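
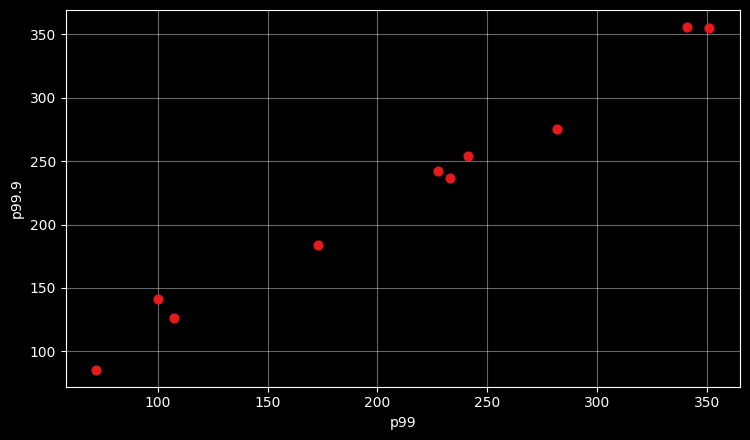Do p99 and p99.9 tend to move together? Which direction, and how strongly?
positive, strong

Points are positively correlated; strong (|r| ≈ 1.0).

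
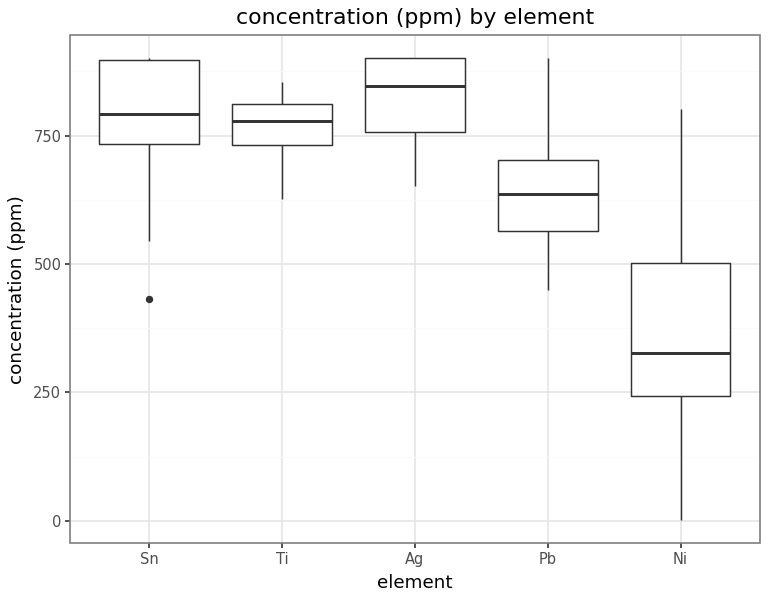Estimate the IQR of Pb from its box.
≈ 150

Q3 ≈ 700, Q1 ≈ 550; IQR ≈ 150.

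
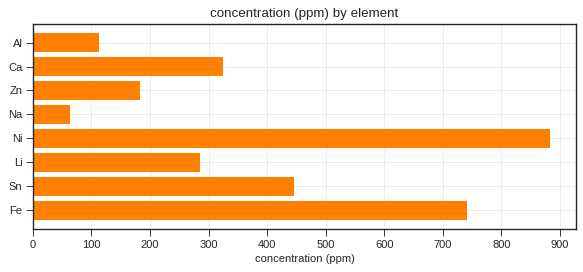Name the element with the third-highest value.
Top 4: Ni ≈ 900, Fe ≈ 700, Sn ≈ 400, Ca ≈ 300.

Sn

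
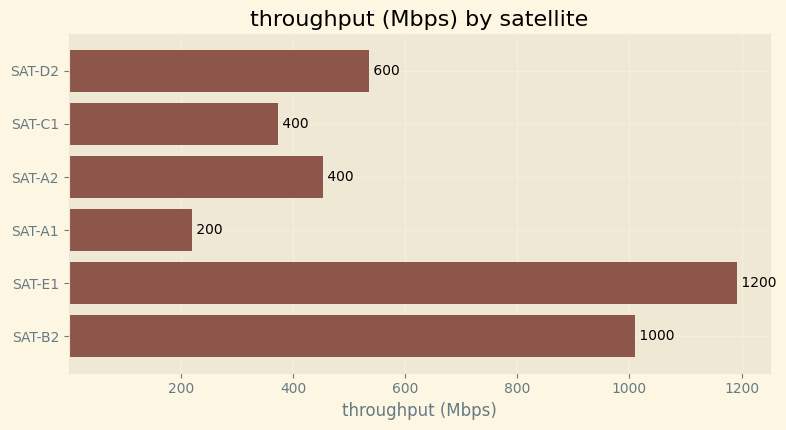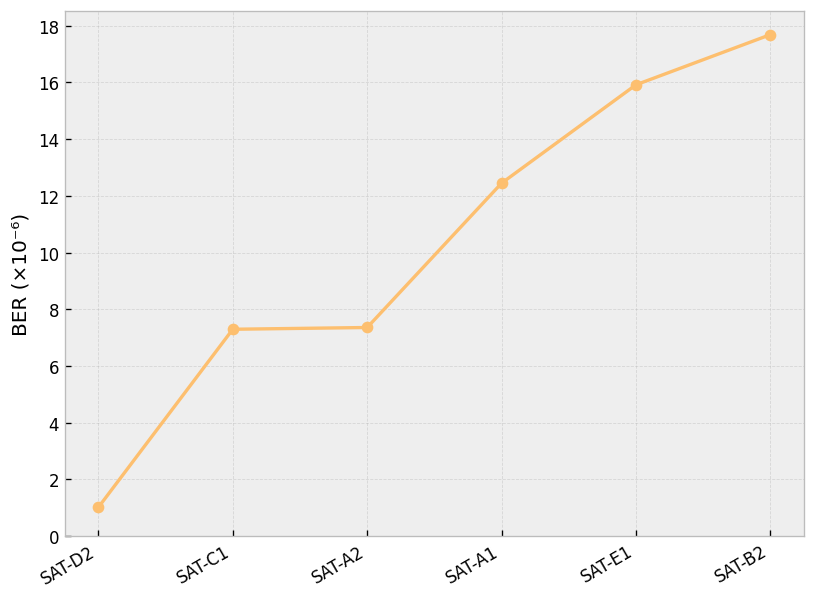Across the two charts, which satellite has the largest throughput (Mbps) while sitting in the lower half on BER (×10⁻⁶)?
SAT-D2

Chart 2 median BER (×10⁻⁶) ≈ 10; below-median satellites: SAT-D2, SAT-C1, SAT-A2. Among those, SAT-D2 has the highest throughput (Mbps) (≈ 600).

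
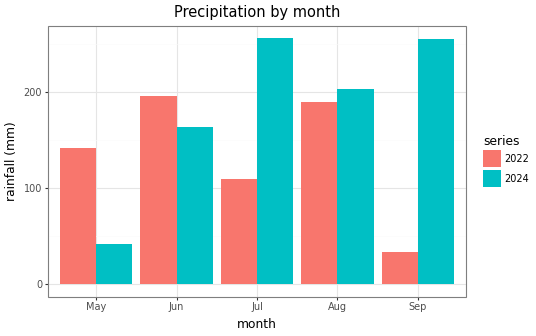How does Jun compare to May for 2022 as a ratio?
≈ 1.33×

Jun ≈ 200, May ≈ 150; 200/150 ≈ 1.33.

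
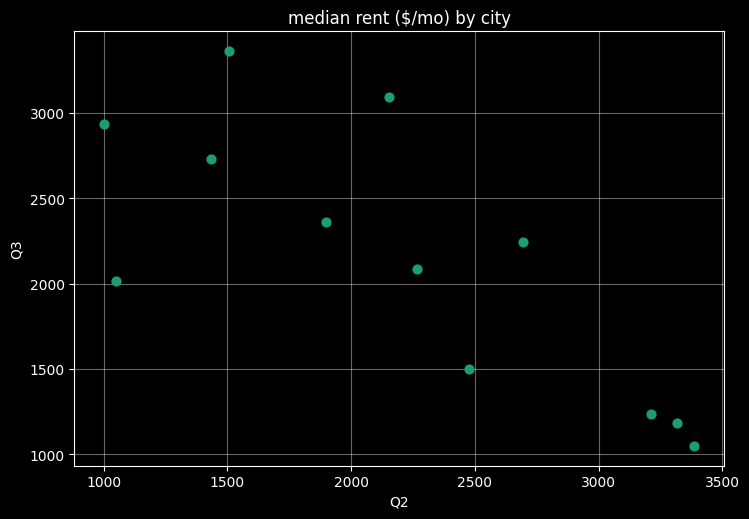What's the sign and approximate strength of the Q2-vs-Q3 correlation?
Points are negatively correlated; strong (|r| ≈ 0.8).

negative, strong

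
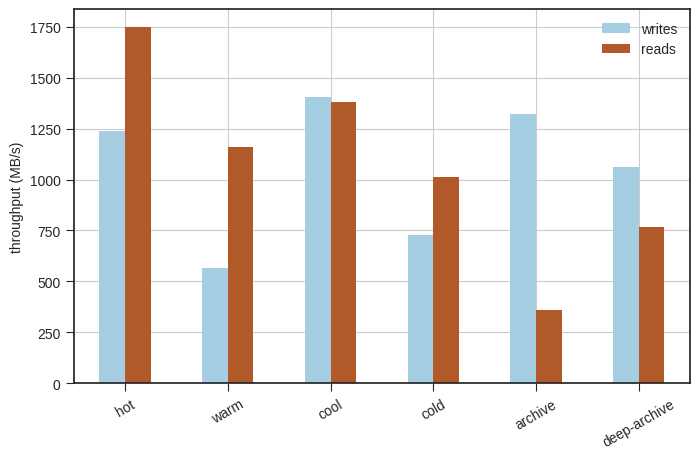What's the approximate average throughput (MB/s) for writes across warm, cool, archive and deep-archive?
≈ 1100

(600 + 1400 + 1400 + 1000) / 4 ≈ 1100.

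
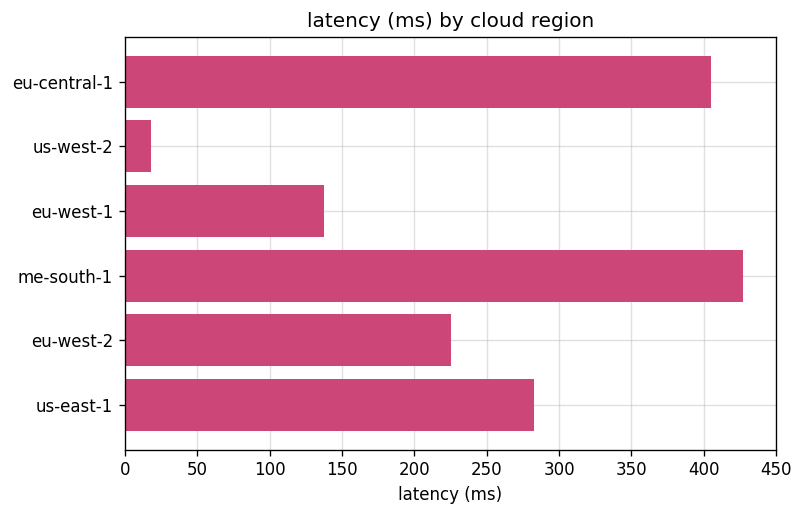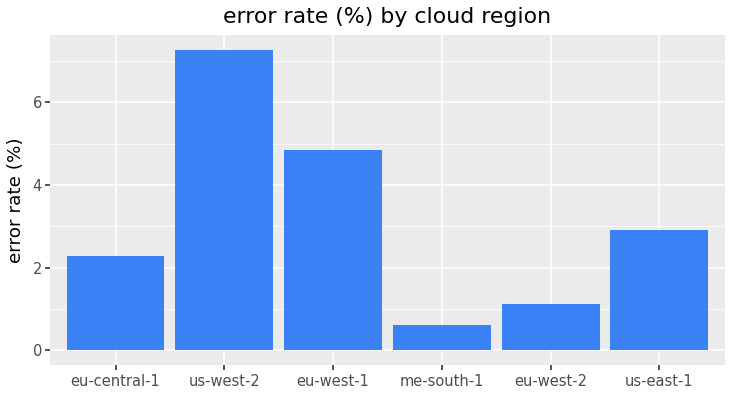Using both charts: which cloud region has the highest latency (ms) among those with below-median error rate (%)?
me-south-1

Chart 2 median error rate (%) ≈ 3; below-median cloud regions: eu-central-1, me-south-1, eu-west-2. Among those, me-south-1 has the highest latency (ms) (≈ 450).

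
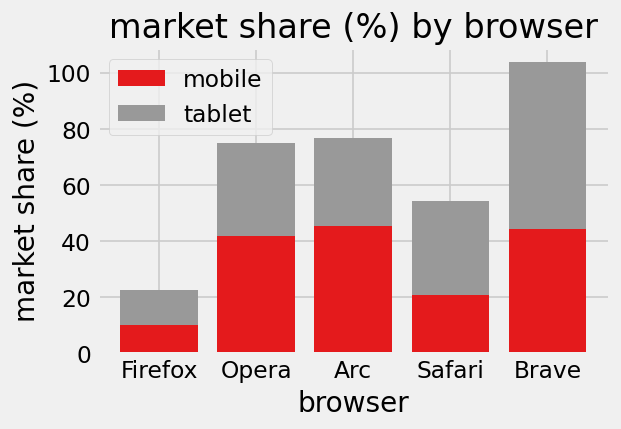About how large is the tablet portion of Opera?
≈ 30

tablet top ≈ 70, bottom ≈ 40; segment ≈ 30.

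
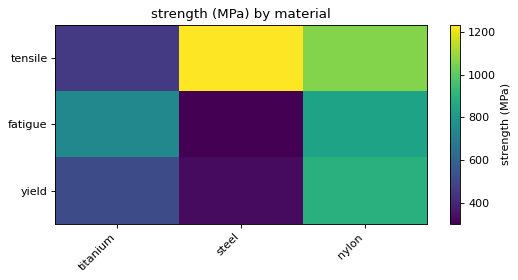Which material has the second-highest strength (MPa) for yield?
Top 3 for yield: nylon ≈ 900, titanium ≈ 500, steel ≈ 300.

titanium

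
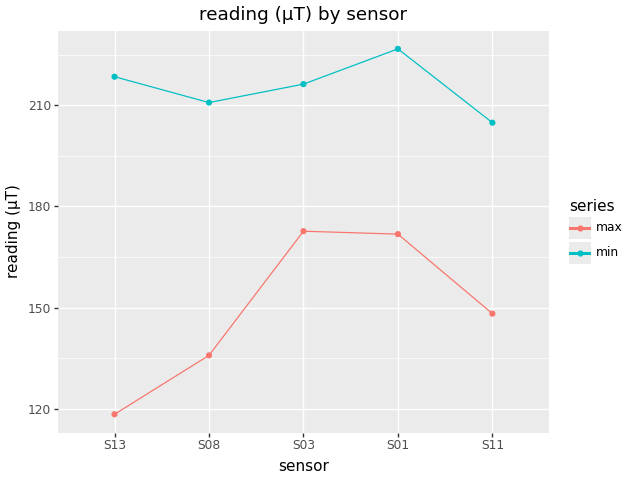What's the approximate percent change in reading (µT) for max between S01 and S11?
S01 ≈ 170, S11 ≈ 150; (150 − 170) / 170 ≈ -11.8%.

≈ -11.8%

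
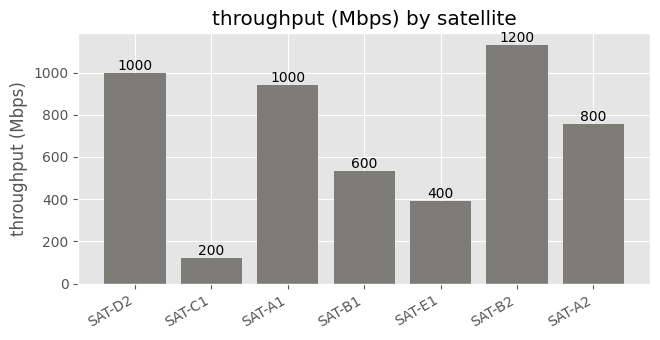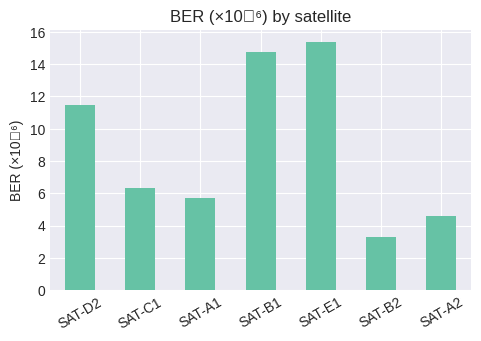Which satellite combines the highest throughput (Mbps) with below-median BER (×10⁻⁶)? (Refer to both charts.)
SAT-B2

Chart 2 median BER (×10⁻⁶) ≈ 6; below-median satellites: SAT-A1, SAT-B2, SAT-A2. Among those, SAT-B2 has the highest throughput (Mbps) (≈ 1200).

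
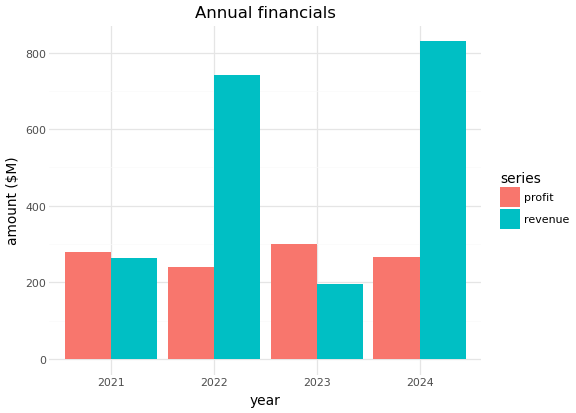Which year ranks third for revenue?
2021

Top 4 for revenue: 2024 ≈ 800, 2022 ≈ 700, 2021 ≈ 300, 2023 ≈ 200.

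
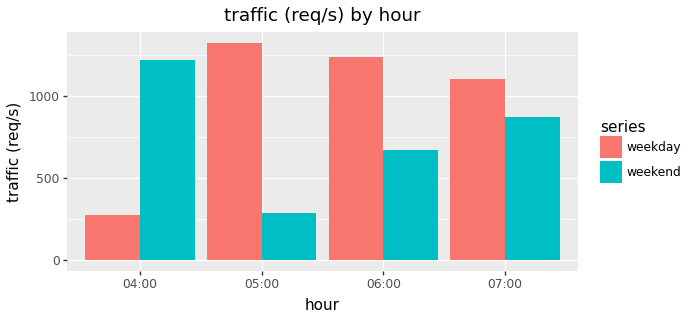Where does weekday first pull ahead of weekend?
05:00

04:00: weekday ≈ 200 vs weekend ≈ 1200 (not yet); 05:00: weekday ≈ 1400 vs weekend ≈ 200 (first crossover).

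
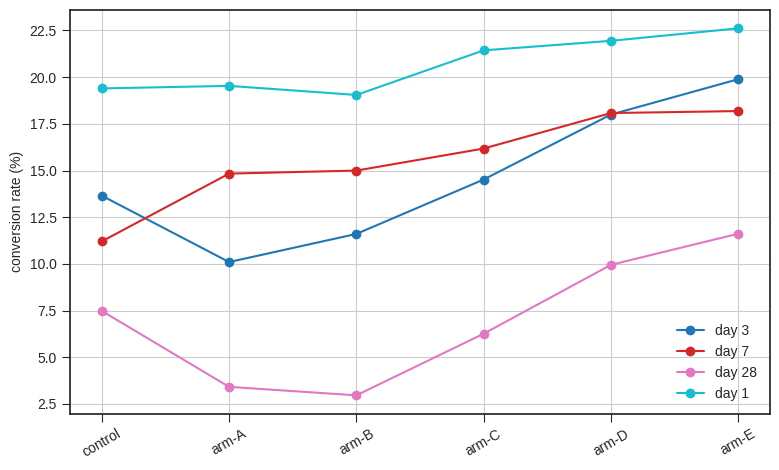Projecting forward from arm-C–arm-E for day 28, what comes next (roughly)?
Last three: 6, 10, 12 → slope ≈ 3/step → next ≈ 15.

≈ 15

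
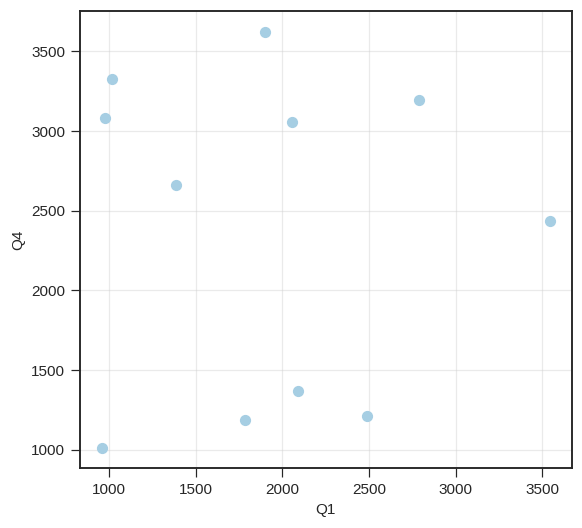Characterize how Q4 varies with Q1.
Points are roughly uncorrelated; weak (|r| ≈ 0.0).

no clear correlation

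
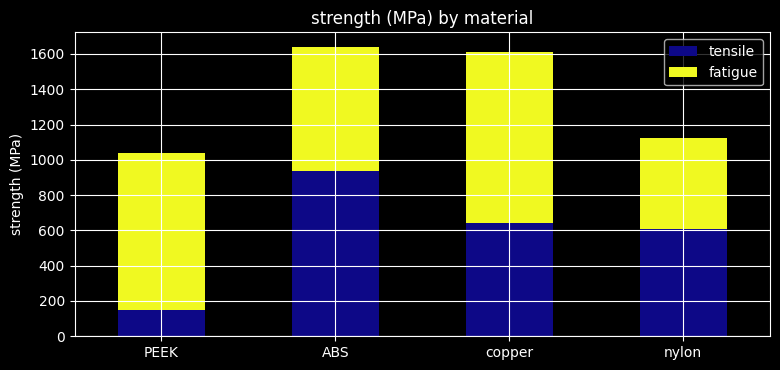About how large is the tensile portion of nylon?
tensile top ≈ 600, bottom ≈ 0; segment ≈ 600.

≈ 600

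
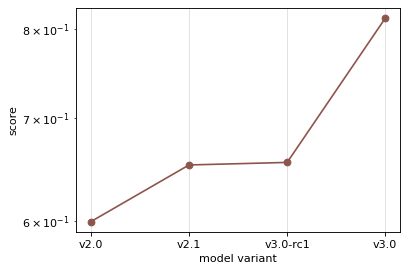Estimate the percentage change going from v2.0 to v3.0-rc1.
≈ +10%

v2.0 ≈ 0.60, v3.0-rc1 ≈ 0.66; (0.66 − 0.60) / 0.60 ≈ +10%.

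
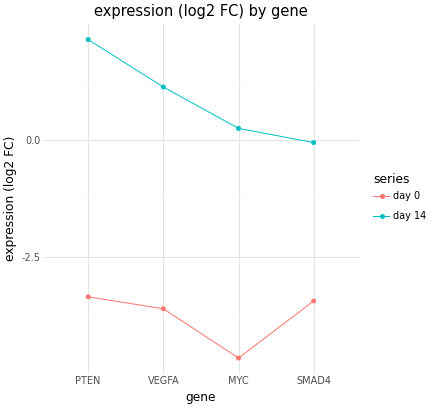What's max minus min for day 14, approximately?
Max PTEN ≈ 2, min SMAD4 ≈ 0; range ≈ 2.

≈ 2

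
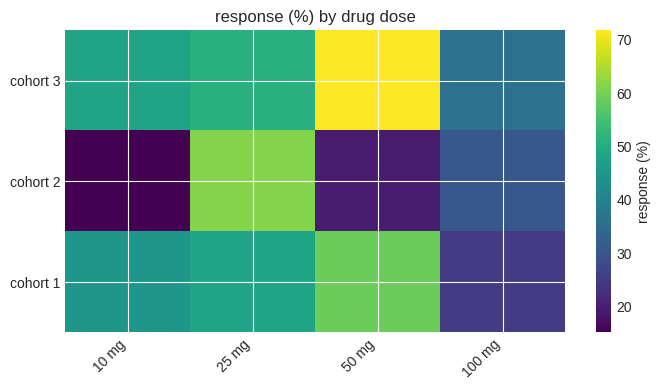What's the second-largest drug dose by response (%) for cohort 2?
Top 3 for cohort 2: 25 mg ≈ 60, 100 mg ≈ 30, 50 mg ≈ 20.

100 mg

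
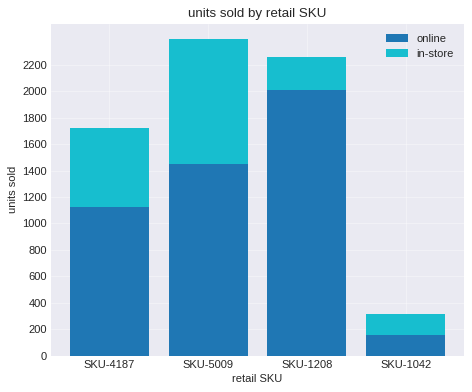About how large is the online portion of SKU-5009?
≈ 1400

online top ≈ 1400, bottom ≈ 0; segment ≈ 1400.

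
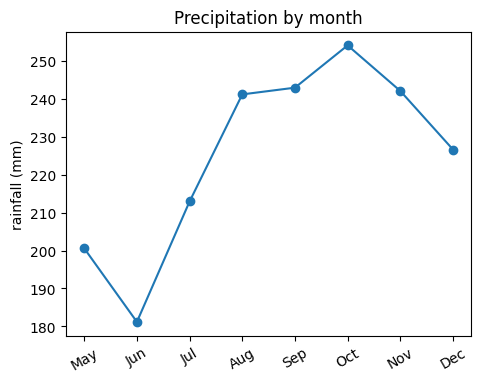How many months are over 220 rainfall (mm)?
Above 220: Aug, Sep, Oct, Nov, Dec.

5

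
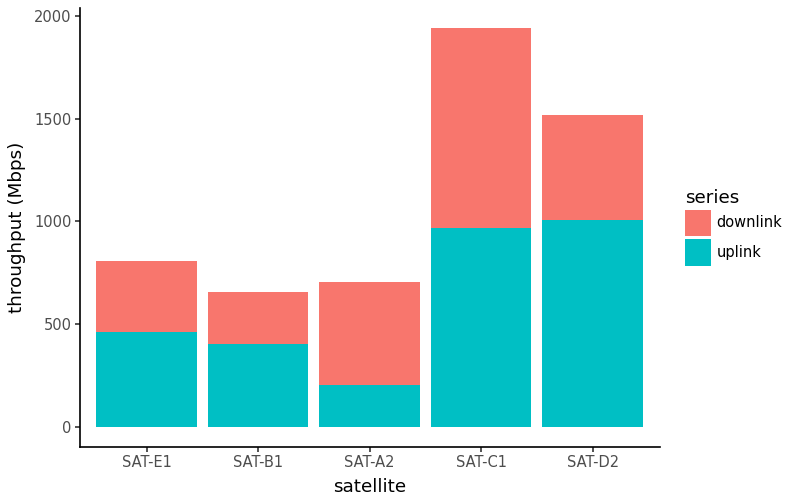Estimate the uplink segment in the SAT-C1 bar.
uplink top ≈ 1000, bottom ≈ 0; segment ≈ 1000.

≈ 1000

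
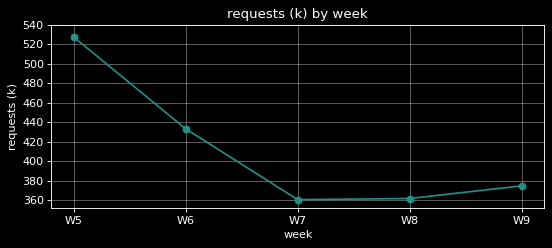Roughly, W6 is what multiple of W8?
W6 ≈ 440, W8 ≈ 360; 440/360 ≈ 1.22.

≈ 1.22×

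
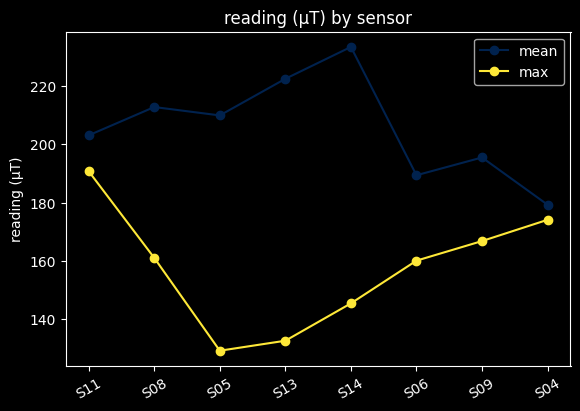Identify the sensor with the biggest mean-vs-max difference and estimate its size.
S13, ≈ 90 µT

S13: mean ≈ 220, max ≈ 130 → gap ≈ 90. Next-largest (S14) is only ≈ 80.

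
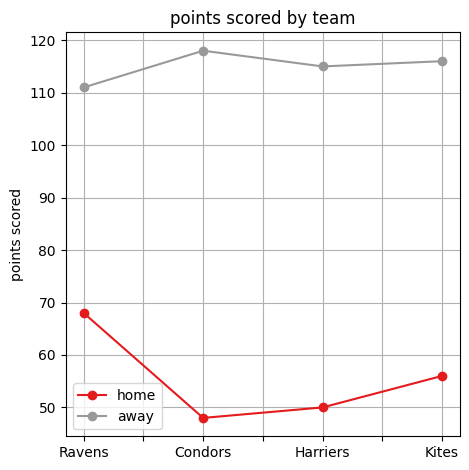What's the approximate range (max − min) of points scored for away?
≈ 10

Max Condors ≈ 120, min Ravens ≈ 110; range ≈ 10.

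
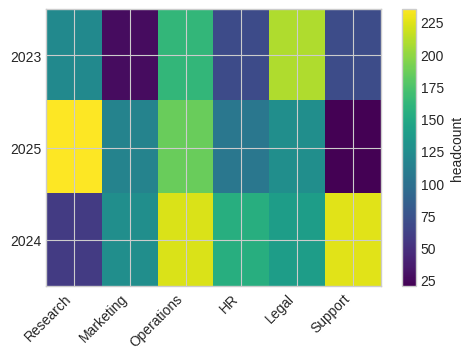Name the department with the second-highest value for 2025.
Top 3 for 2025: Research ≈ 240, Operations ≈ 180, Legal ≈ 120.

Operations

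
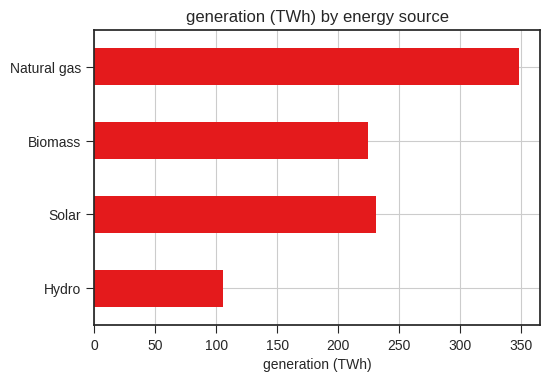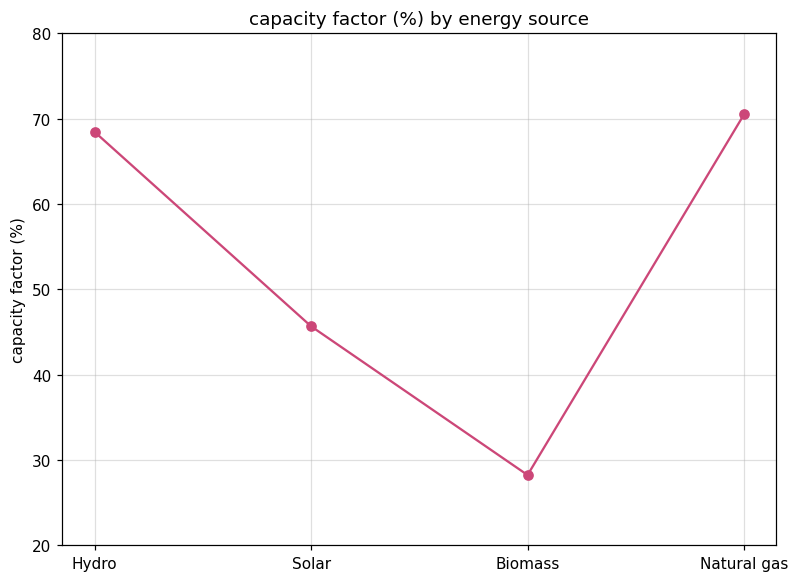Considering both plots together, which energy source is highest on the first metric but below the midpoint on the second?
Solar

Chart 2 median capacity factor (%) ≈ 60; below-median energy sources: Solar, Biomass. Among those, Solar has the highest generation (TWh) (≈ 250).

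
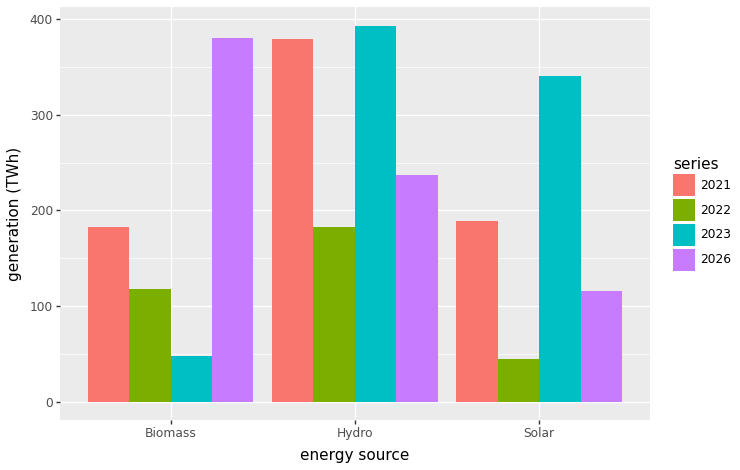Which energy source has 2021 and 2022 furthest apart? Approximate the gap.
Hydro, ≈ 200 TWh

Hydro: 2021 ≈ 400, 2022 ≈ 200 → gap ≈ 200. Next-largest (Solar) is only ≈ 150.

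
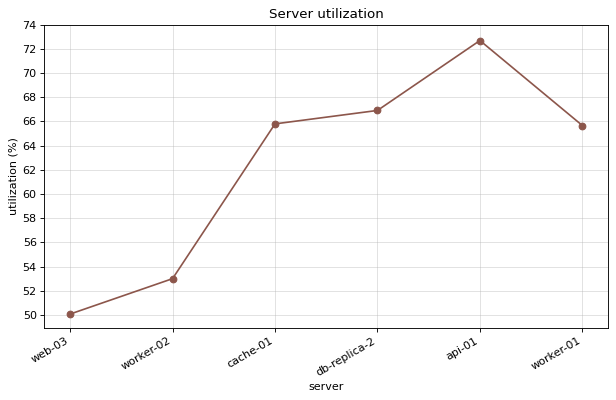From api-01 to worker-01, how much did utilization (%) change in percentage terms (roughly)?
≈ -8.3%

api-01 ≈ 72, worker-01 ≈ 66; (66 − 72) / 72 ≈ -8.3%.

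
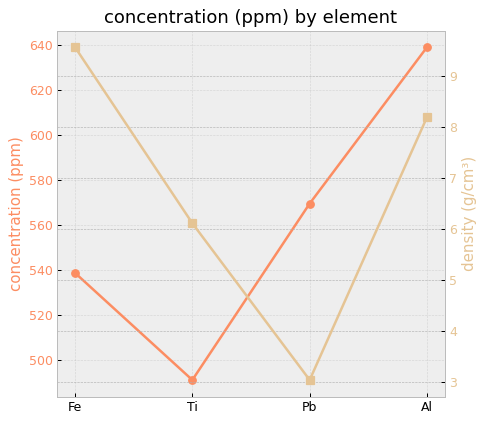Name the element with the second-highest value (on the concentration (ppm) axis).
Top 3 (on the concentration (ppm) axis): Al ≈ 640, Pb ≈ 560, Fe ≈ 540.

Pb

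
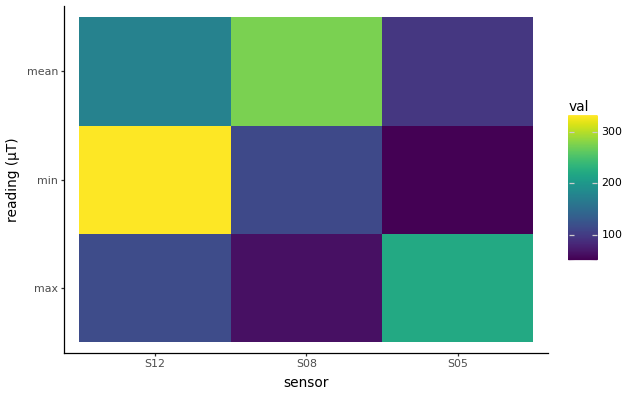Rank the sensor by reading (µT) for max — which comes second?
Top 3 for max: S05 ≈ 225, S12 ≈ 125, S08 ≈ 75.

S12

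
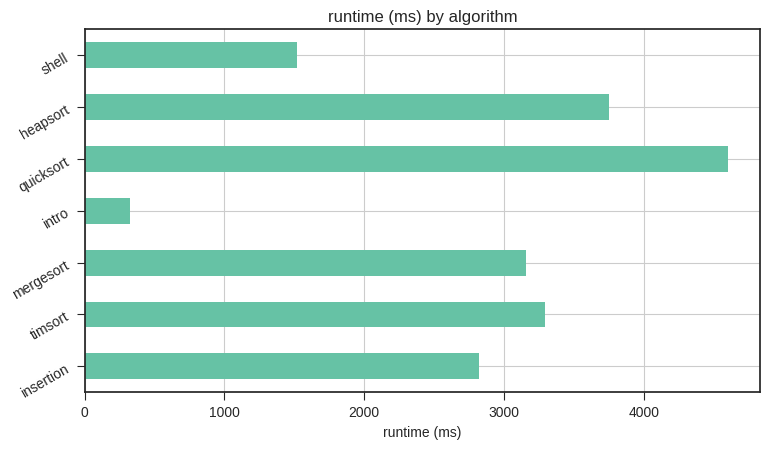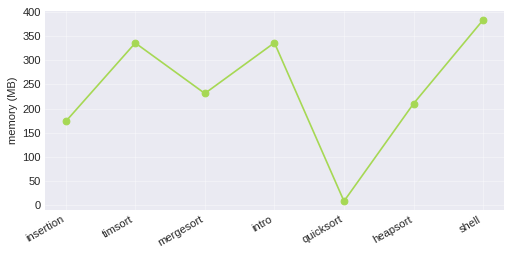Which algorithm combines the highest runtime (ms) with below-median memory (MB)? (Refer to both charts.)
quicksort

Chart 2 median memory (MB) ≈ 250; below-median algorithms: insertion, quicksort, heapsort. Among those, quicksort has the highest runtime (ms) (≈ 4500).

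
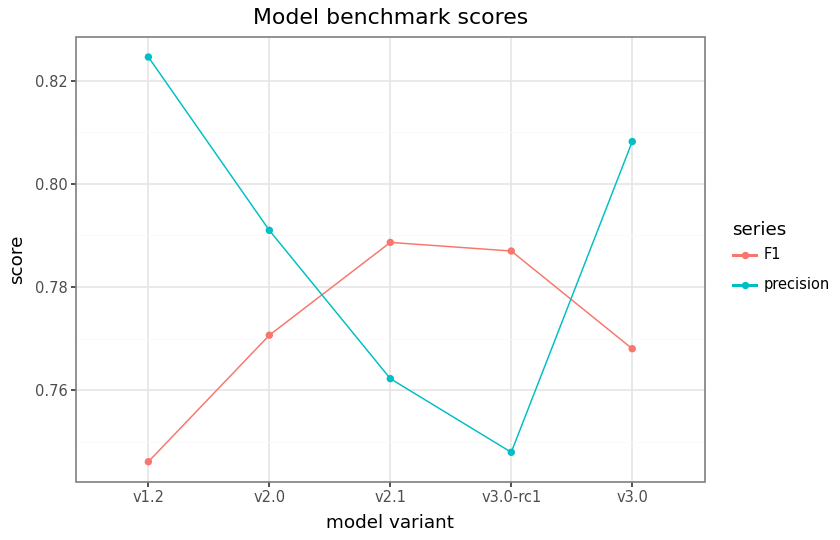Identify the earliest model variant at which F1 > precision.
v2.0: F1 ≈ 0.77 vs precision ≈ 0.79 (not yet); v2.1: F1 ≈ 0.79 vs precision ≈ 0.76 (first crossover).

v2.1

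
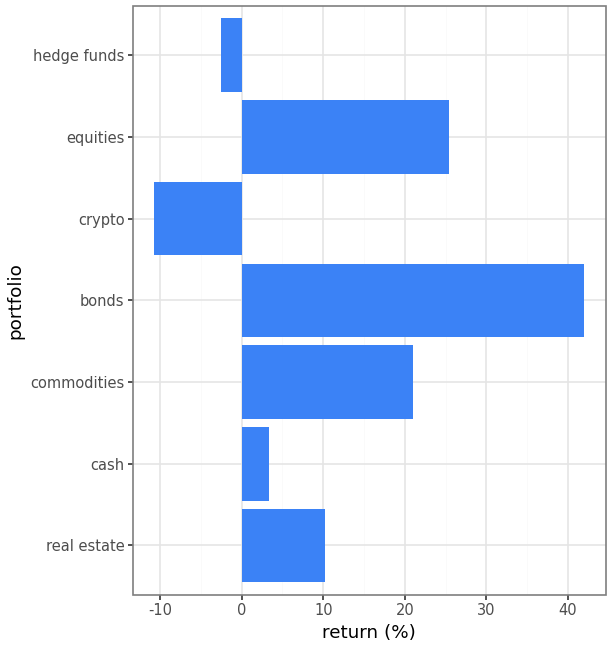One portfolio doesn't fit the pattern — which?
bonds ≈ 40; the rest sit between ≈ -10 and ≈ 25.

bonds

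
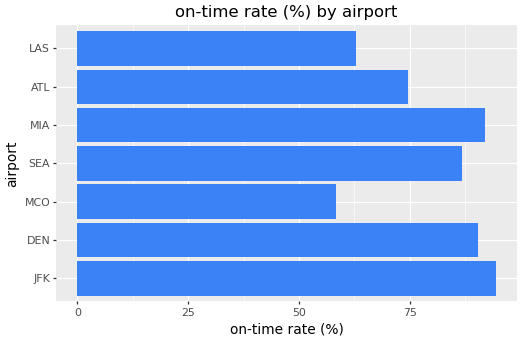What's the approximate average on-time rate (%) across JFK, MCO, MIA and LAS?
≈ 75

(90 + 60 + 90 + 60) / 4 ≈ 75.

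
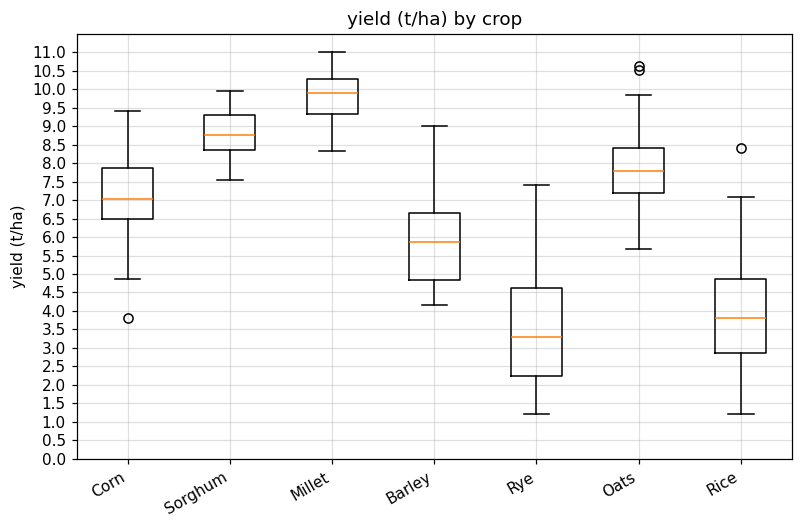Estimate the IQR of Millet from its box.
≈ 1.0

Q3 ≈ 10.5, Q1 ≈ 9.5; IQR ≈ 1.0.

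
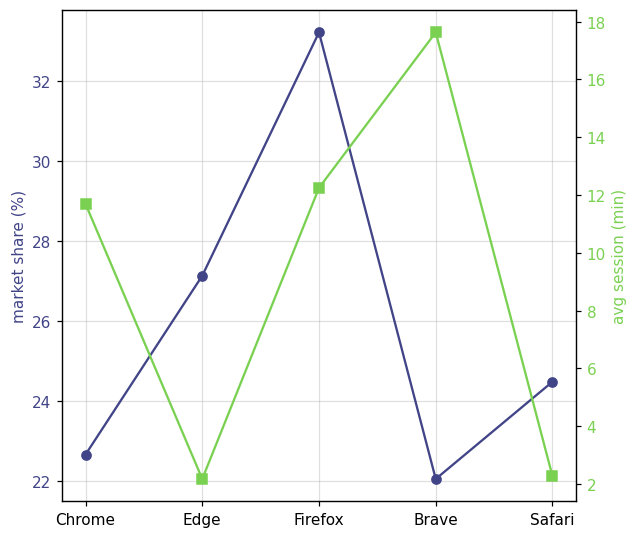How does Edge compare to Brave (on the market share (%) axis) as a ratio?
≈ 1.23×

Edge ≈ 27, Brave ≈ 22; 27/22 ≈ 1.23.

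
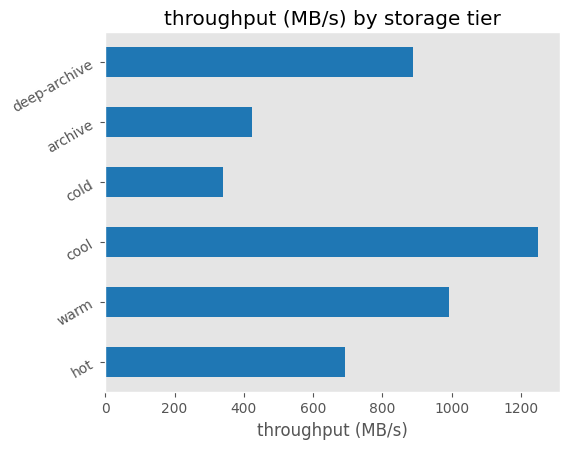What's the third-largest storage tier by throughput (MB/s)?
Top 4: cool ≈ 1200, warm ≈ 1000, deep-archive ≈ 800, hot ≈ 600.

deep-archive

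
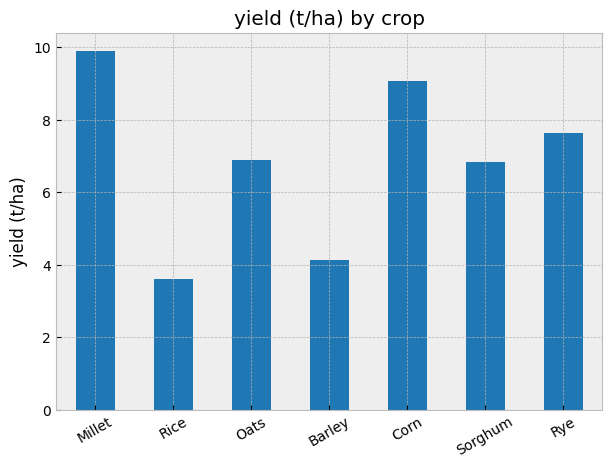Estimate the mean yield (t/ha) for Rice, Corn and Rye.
(4 + 9 + 8) / 3 ≈ 7.

≈ 7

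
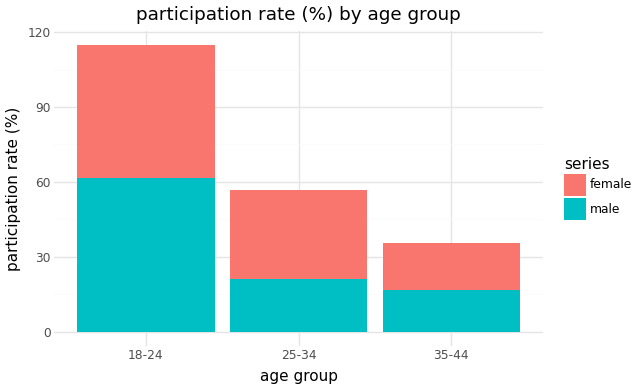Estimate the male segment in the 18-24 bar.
≈ 60

male top ≈ 60, bottom ≈ 0; segment ≈ 60.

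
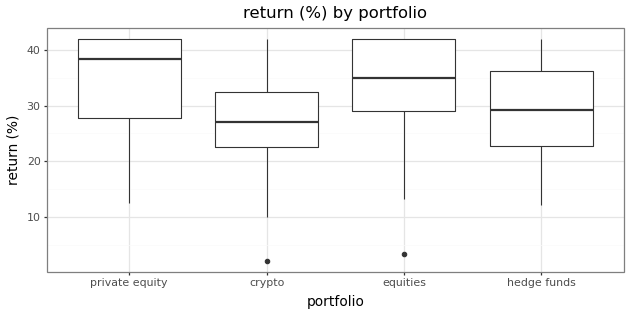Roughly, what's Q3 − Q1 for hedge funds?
Q3 ≈ 36, Q1 ≈ 22; IQR ≈ 14.

≈ 14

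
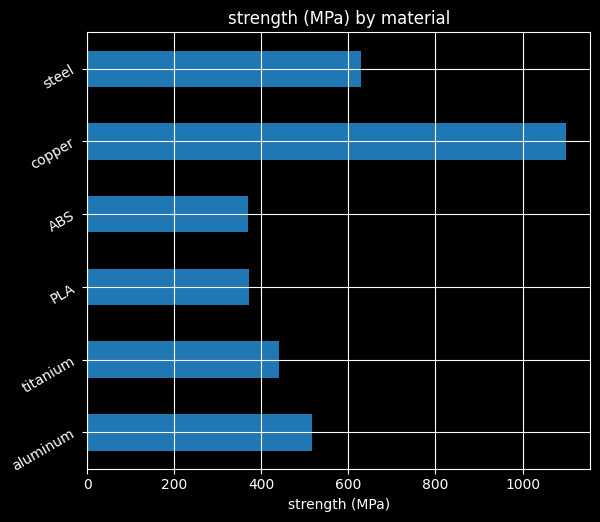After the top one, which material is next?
Top 3: copper ≈ 1100, steel ≈ 600, aluminum ≈ 500.

steel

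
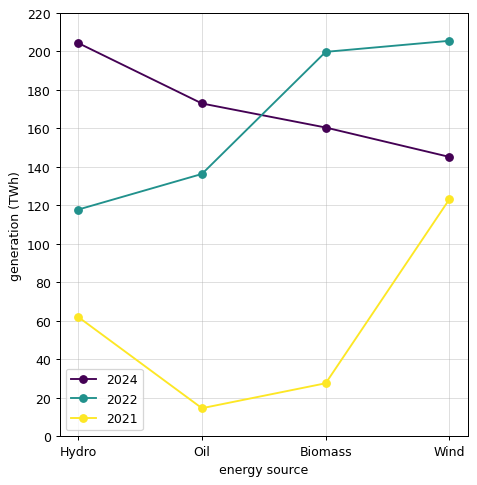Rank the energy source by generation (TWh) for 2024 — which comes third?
Top 4 for 2024: Hydro ≈ 200, Oil ≈ 180, Biomass ≈ 160, Wind ≈ 140.

Biomass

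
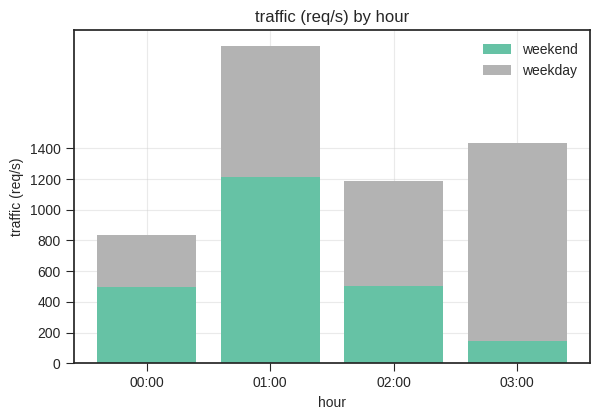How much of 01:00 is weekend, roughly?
≈ 1200

weekend top ≈ 1200, bottom ≈ 0; segment ≈ 1200.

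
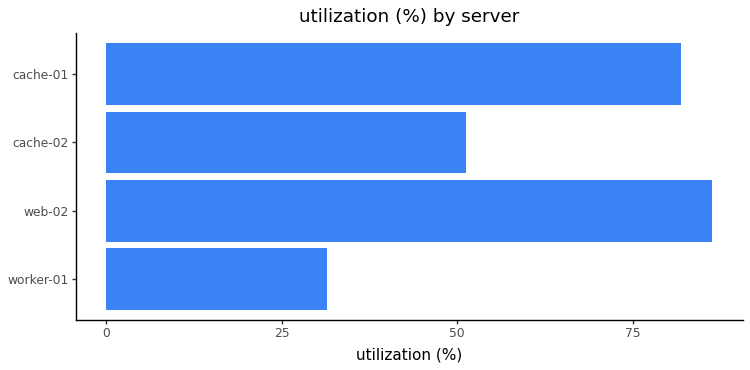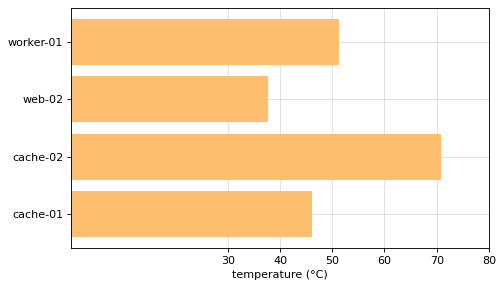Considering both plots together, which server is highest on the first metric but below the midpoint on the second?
Chart 2 median temperature (°C) ≈ 50; below-median servers: web-02, cache-01. Among those, web-02 has the highest utilization (%) (≈ 90).

web-02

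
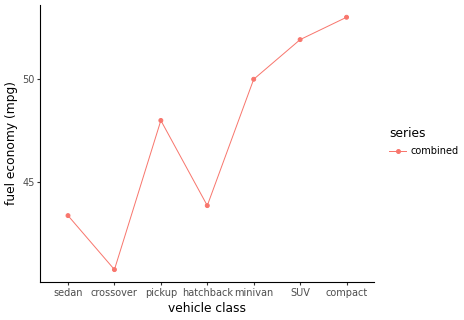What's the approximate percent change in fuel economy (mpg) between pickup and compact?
pickup ≈ 48, compact ≈ 54; (54 − 48) / 48 ≈ +12.5%.

≈ +12.5%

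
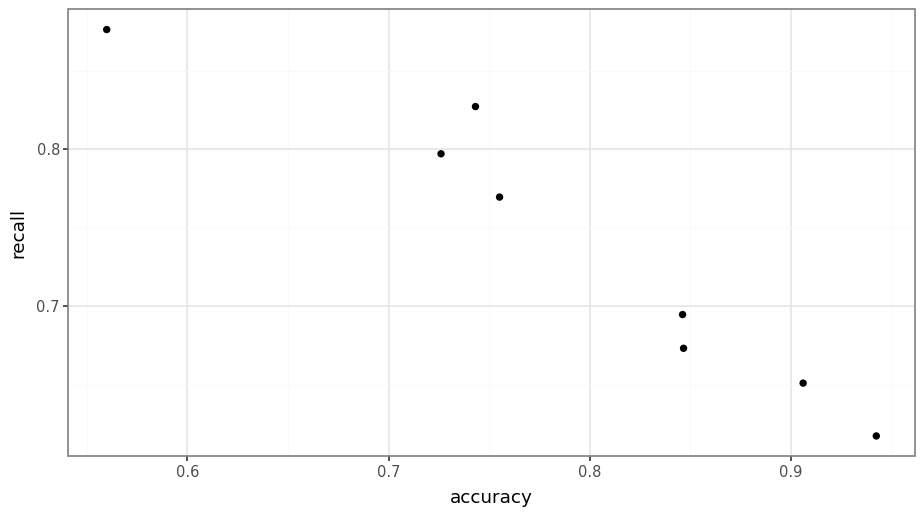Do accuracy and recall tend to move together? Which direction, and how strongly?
negative, strong

Points are negatively correlated; strong (|r| ≈ 1.0).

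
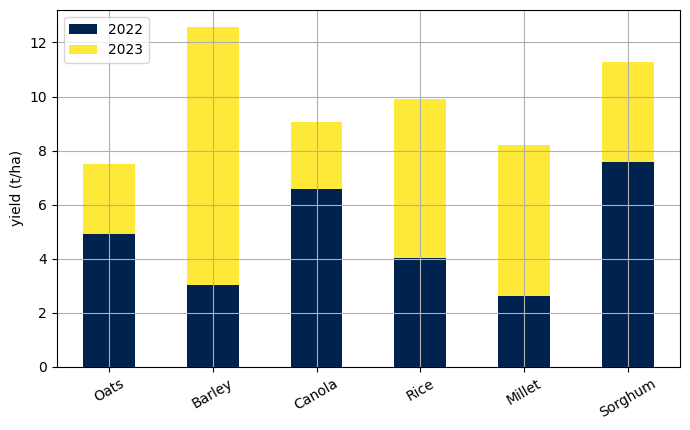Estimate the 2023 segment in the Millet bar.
≈ 6

2023 top ≈ 8, bottom ≈ 2; segment ≈ 6.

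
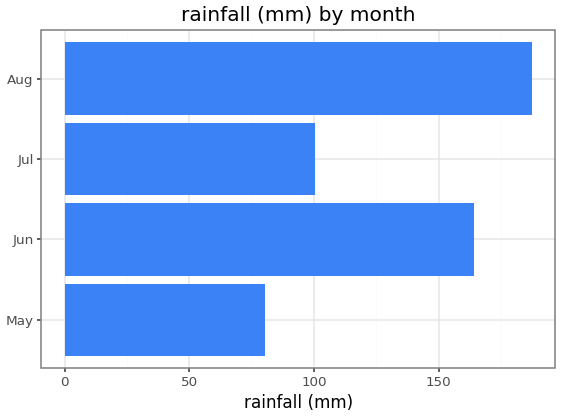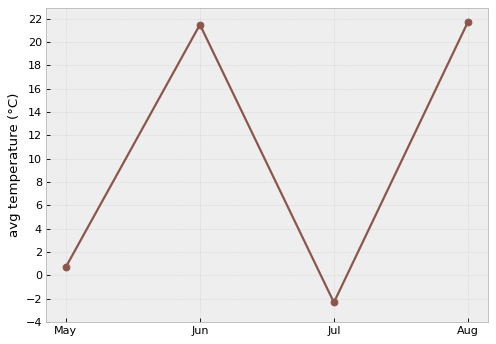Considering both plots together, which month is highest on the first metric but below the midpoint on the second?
Chart 2 median avg temperature (°C) ≈ 12; below-median months: May, Jul. Among those, Jul has the highest rainfall (mm) (≈ 100).

Jul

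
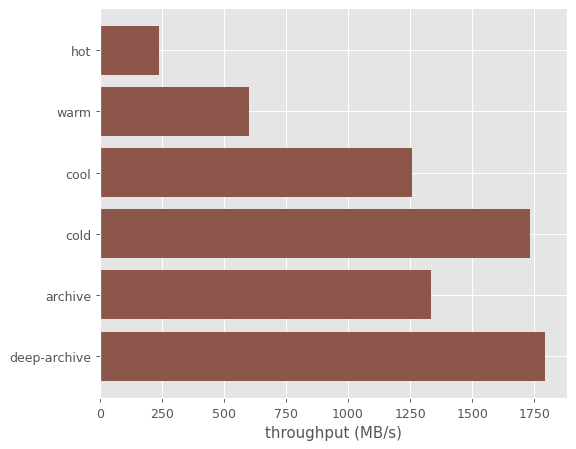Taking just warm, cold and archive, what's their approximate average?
(600 + 1800 + 1400) / 3 ≈ 1267.

≈ 1267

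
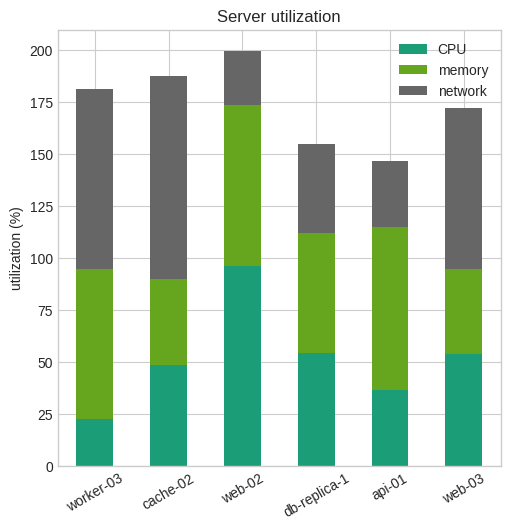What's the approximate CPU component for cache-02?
CPU top ≈ 40, bottom ≈ 0; segment ≈ 40.

≈ 40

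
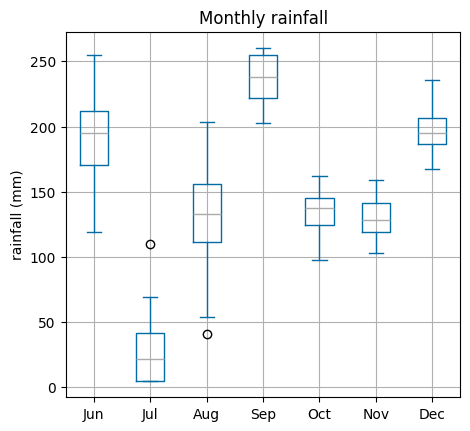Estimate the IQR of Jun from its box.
≈ 40

Q3 ≈ 220, Q1 ≈ 180; IQR ≈ 40.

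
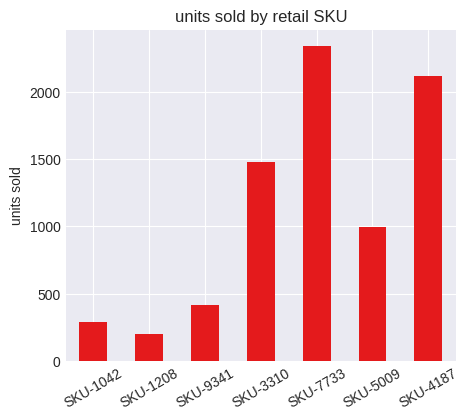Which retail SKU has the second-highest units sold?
SKU-4187

Top 3: SKU-7733 ≈ 2400, SKU-4187 ≈ 2200, SKU-3310 ≈ 1400.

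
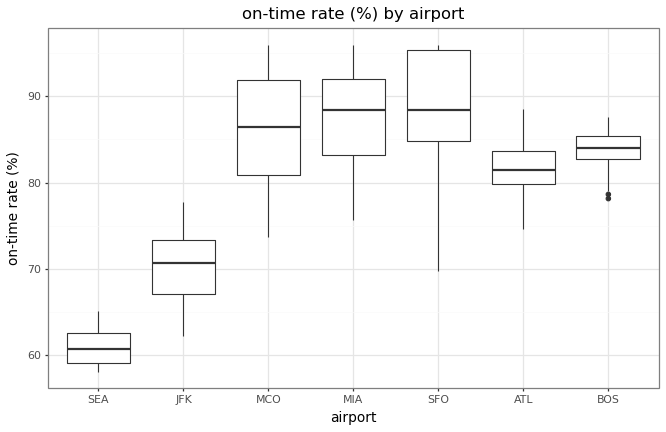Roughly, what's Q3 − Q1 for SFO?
≈ 10

Q3 ≈ 95, Q1 ≈ 85; IQR ≈ 10.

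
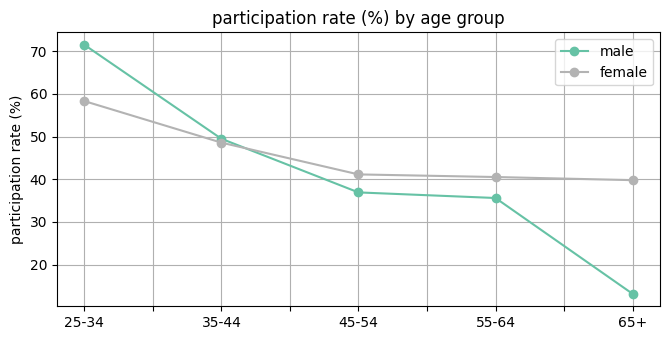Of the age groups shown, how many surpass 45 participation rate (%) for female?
Above 45: 25-34, 35-44.

2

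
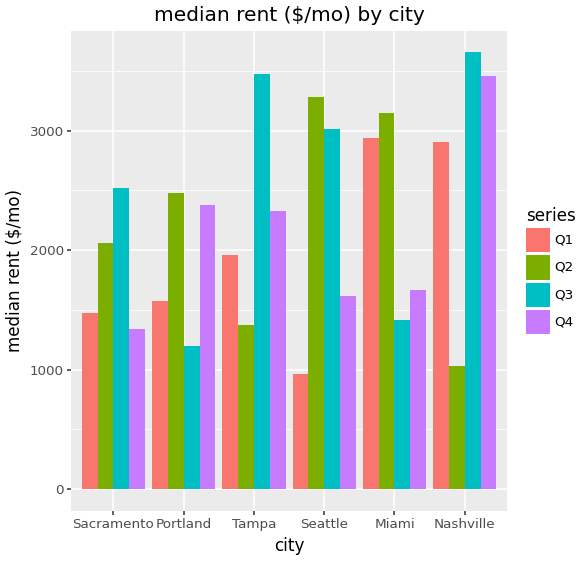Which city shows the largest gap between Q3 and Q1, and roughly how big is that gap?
Seattle, ≈ 2000 $/mo

Seattle: Q3 ≈ 3000, Q1 ≈ 1000 → gap ≈ 2000. Next-largest (Miami) is only ≈ 1500.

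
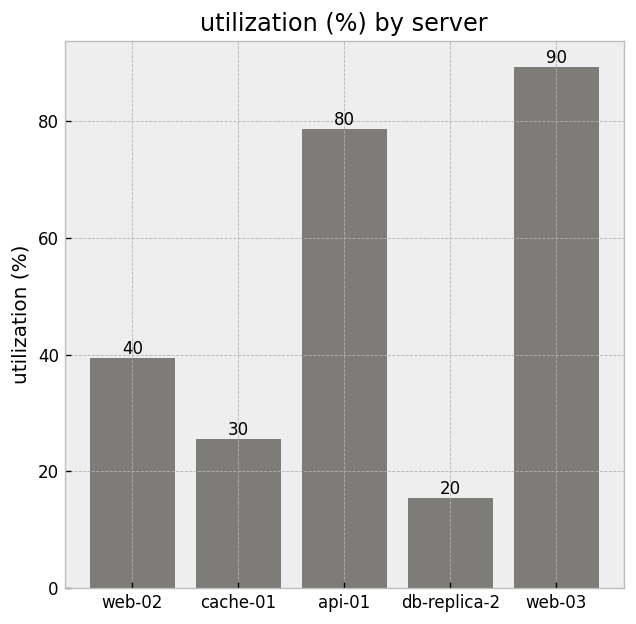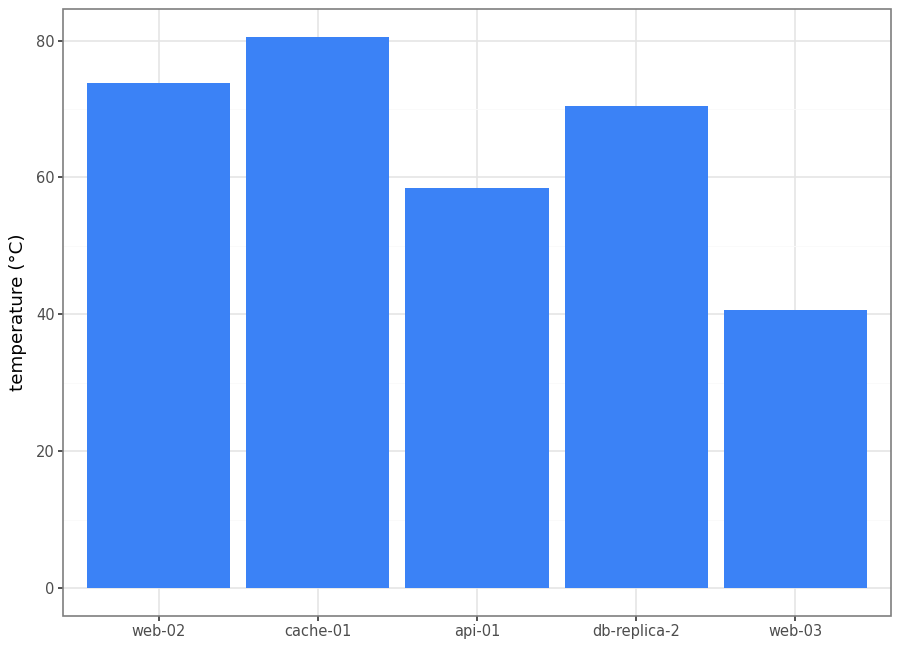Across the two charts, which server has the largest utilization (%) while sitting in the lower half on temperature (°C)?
Chart 2 median temperature (°C) ≈ 70; below-median servers: api-01, web-03. Among those, web-03 has the highest utilization (%) (≈ 90).

web-03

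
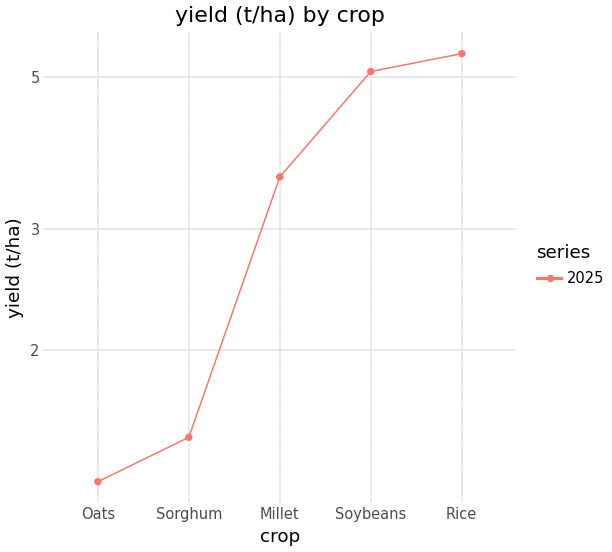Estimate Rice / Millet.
Rice ≈ 5.5, Millet ≈ 3.5; 5.5/3.5 ≈ 1.57.

≈ 1.57×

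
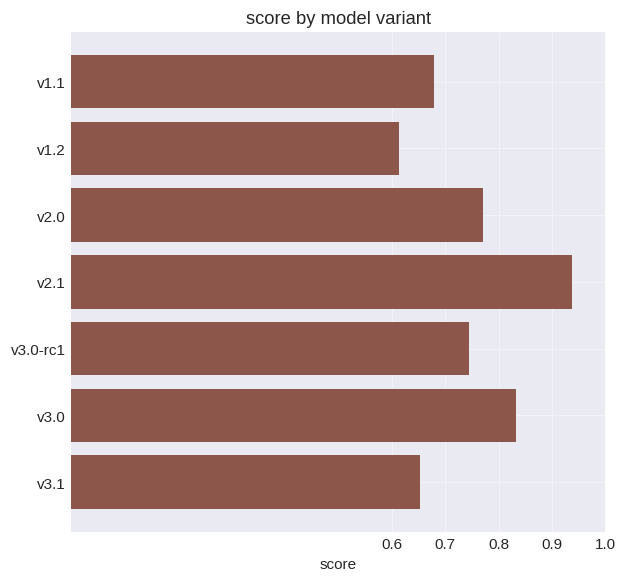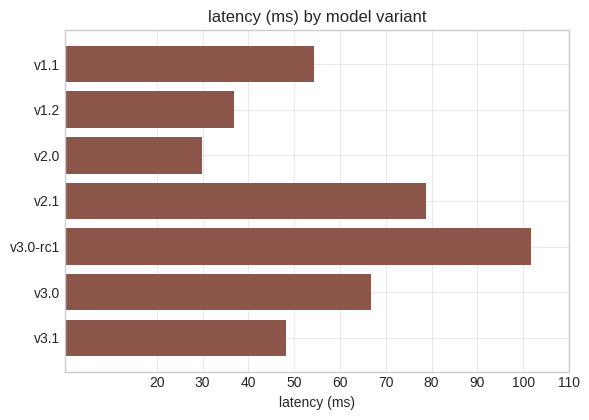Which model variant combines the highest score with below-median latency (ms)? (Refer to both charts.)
Chart 2 median latency (ms) ≈ 50; below-median model variants: v1.2, v2.0, v3.1. Among those, v2.0 has the highest score (≈ 0.8).

v2.0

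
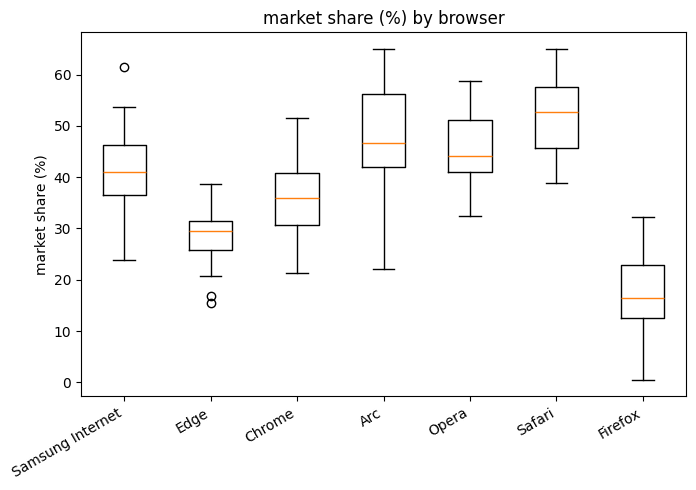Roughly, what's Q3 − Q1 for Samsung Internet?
Q3 ≈ 45, Q1 ≈ 35; IQR ≈ 10.

≈ 10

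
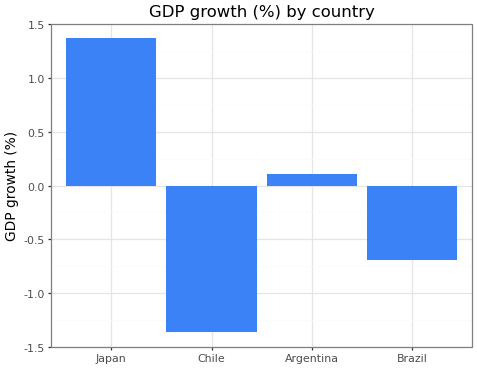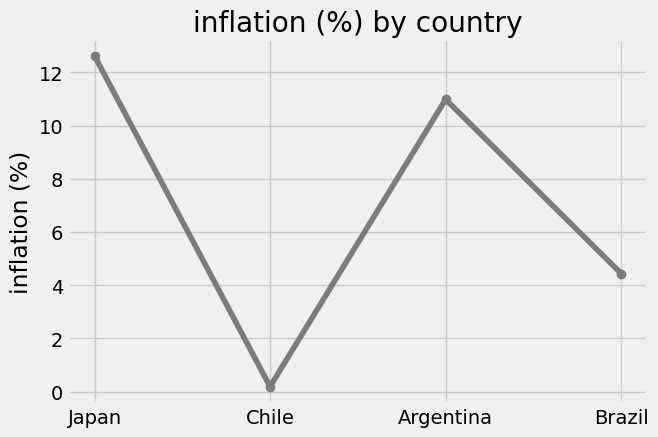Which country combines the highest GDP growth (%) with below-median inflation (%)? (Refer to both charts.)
Chart 2 median inflation (%) ≈ 8; below-median countries: Chile, Brazil. Among those, Brazil has the highest GDP growth (%) (≈ -0.6).

Brazil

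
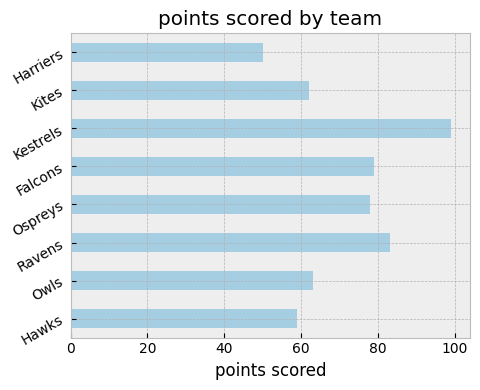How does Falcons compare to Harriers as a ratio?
Falcons ≈ 80, Harriers ≈ 50; 80/50 ≈ 1.6.

≈ 1.6×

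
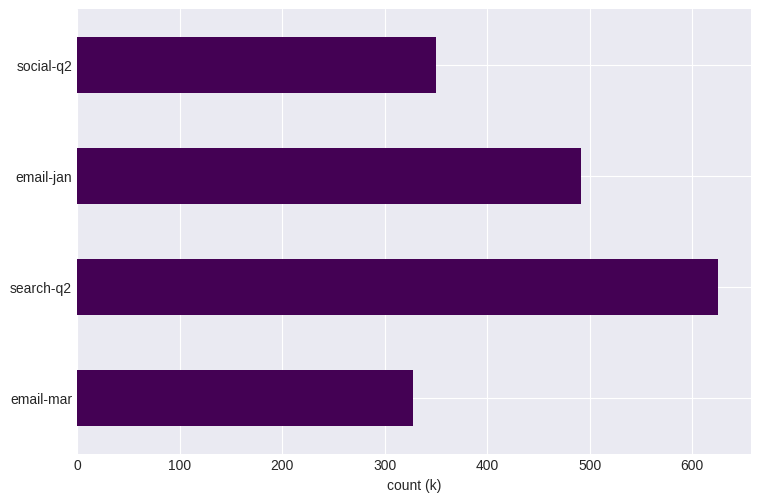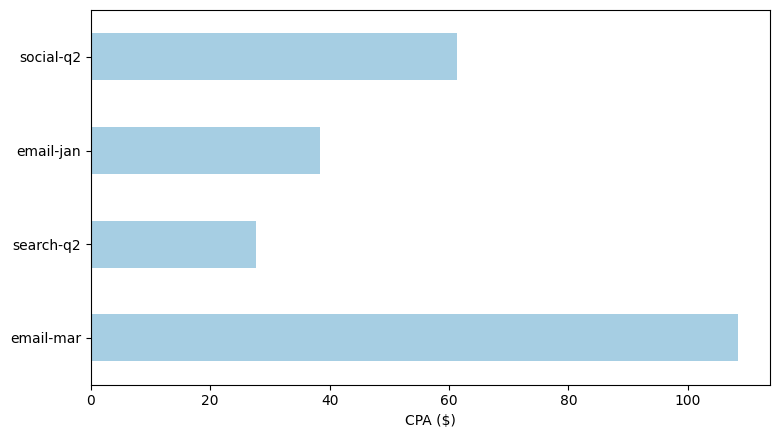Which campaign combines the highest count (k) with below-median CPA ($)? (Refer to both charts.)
Chart 2 median CPA ($) ≈ 50; below-median campaigns: search-q2, email-jan. Among those, search-q2 has the highest count (k) (≈ 600).

search-q2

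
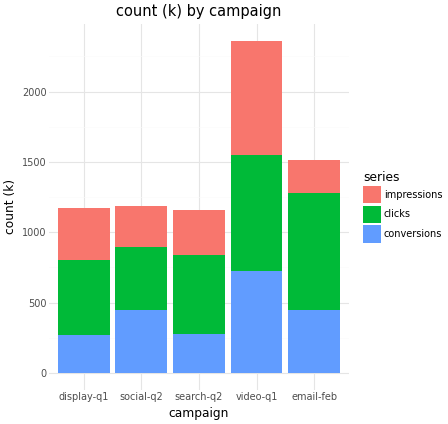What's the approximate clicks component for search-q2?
≈ 600

clicks top ≈ 800, bottom ≈ 200; segment ≈ 600.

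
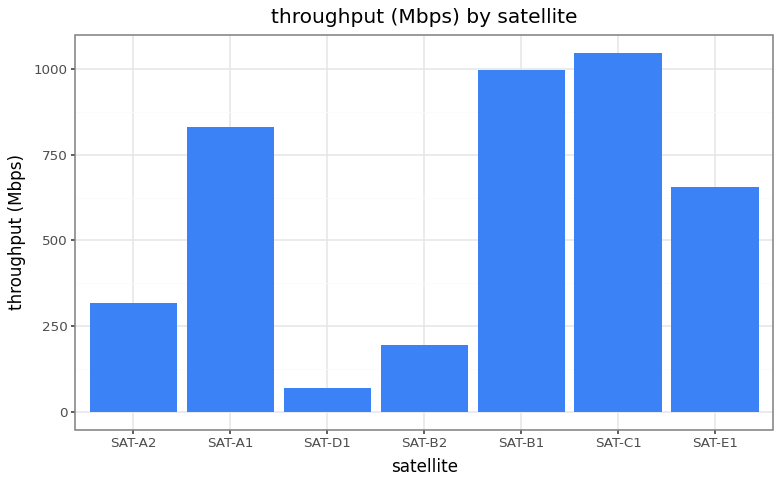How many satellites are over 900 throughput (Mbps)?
Above 900: SAT-B1, SAT-C1.

2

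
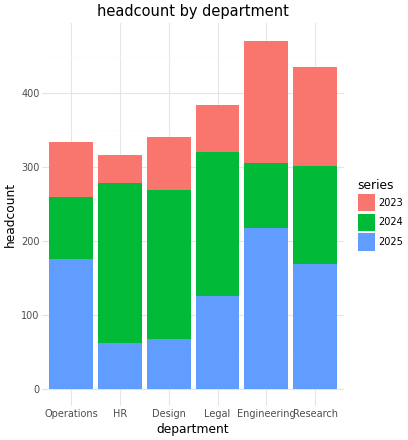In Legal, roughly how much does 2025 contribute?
2025 top ≈ 150, bottom ≈ 0; segment ≈ 150.

≈ 150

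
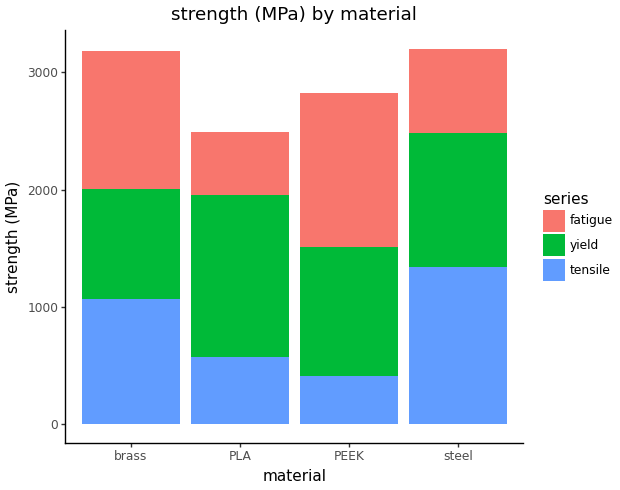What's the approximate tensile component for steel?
tensile top ≈ 1500, bottom ≈ 0; segment ≈ 1500.

≈ 1500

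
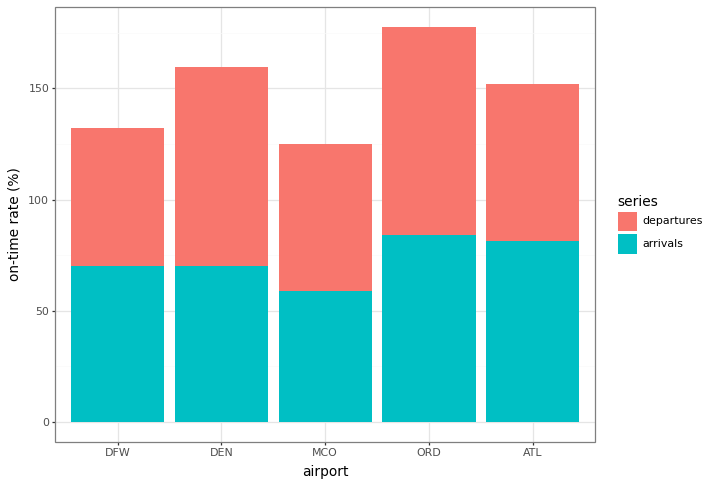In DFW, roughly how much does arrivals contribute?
≈ 80

arrivals top ≈ 80, bottom ≈ 0; segment ≈ 80.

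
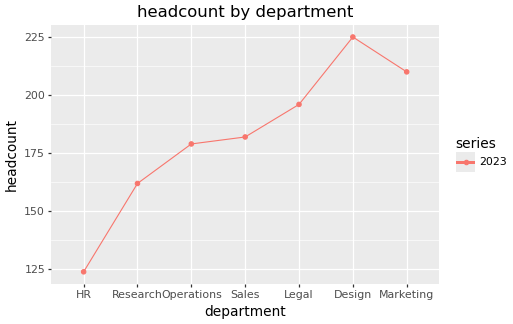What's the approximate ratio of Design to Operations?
Design ≈ 220, Operations ≈ 180; 220/180 ≈ 1.22.

≈ 1.22×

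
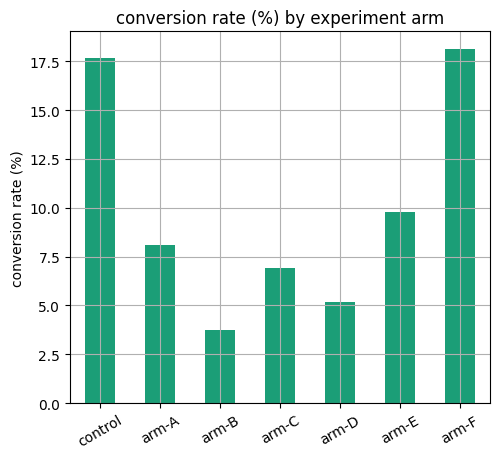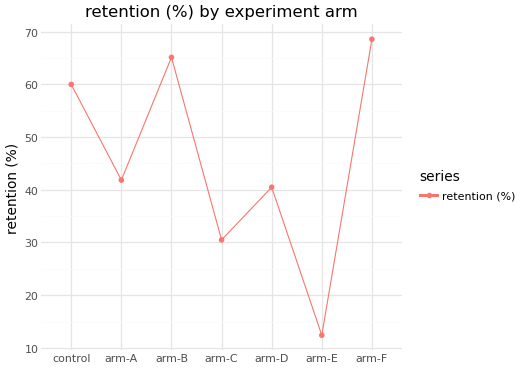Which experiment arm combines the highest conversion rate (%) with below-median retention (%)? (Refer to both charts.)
arm-E

Chart 2 median retention (%) ≈ 40; below-median experiment arms: arm-C, arm-D, arm-E. Among those, arm-E has the highest conversion rate (%) (≈ 10).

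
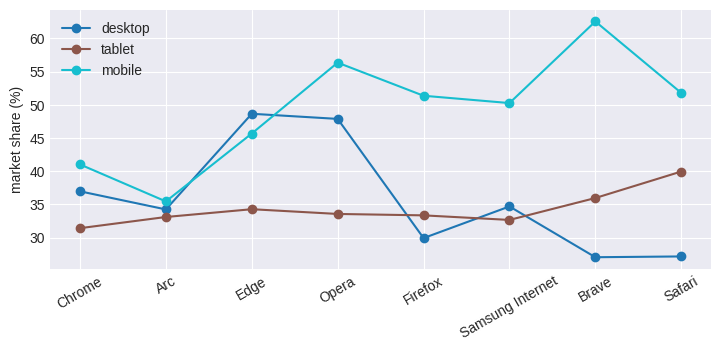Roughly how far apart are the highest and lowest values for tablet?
≈ 10

Max Safari ≈ 40, min Chrome ≈ 30; range ≈ 10.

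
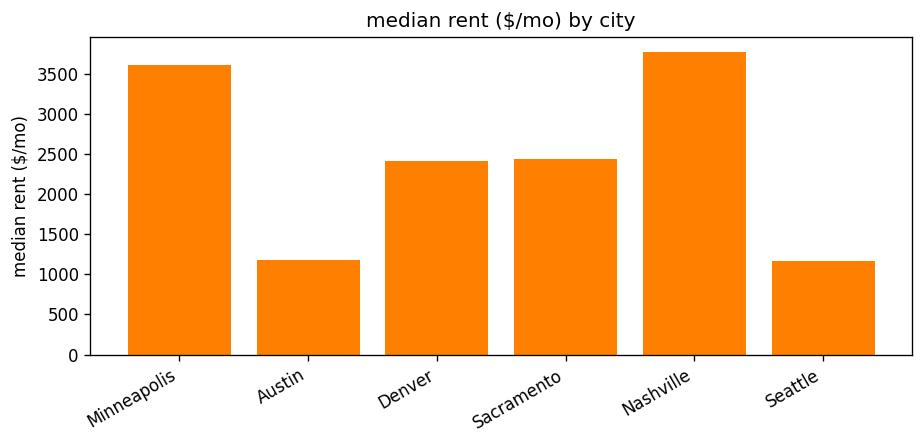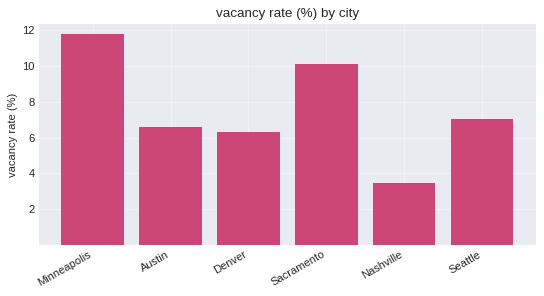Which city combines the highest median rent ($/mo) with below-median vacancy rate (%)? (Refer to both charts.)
Nashville

Chart 2 median vacancy rate (%) ≈ 6; below-median cities: Austin, Denver, Nashville. Among those, Nashville has the highest median rent ($/mo) (≈ 4000).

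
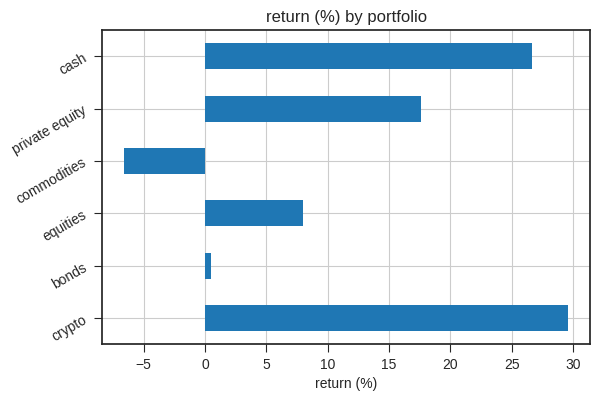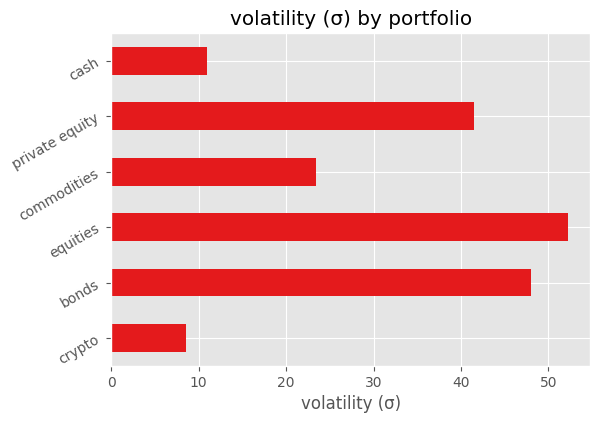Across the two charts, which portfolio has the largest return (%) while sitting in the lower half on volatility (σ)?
crypto

Chart 2 median volatility (σ) ≈ 30; below-median portfolios: crypto, commodities, cash. Among those, crypto has the highest return (%) (≈ 30).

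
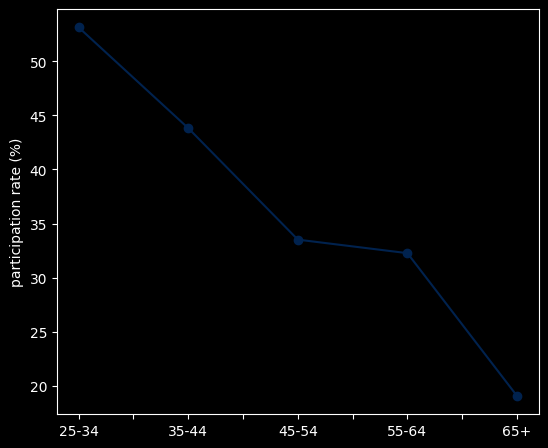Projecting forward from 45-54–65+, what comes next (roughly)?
≈ 12.5

Last three: 35, 30, 20 → slope ≈ -7.5/step → next ≈ 12.5.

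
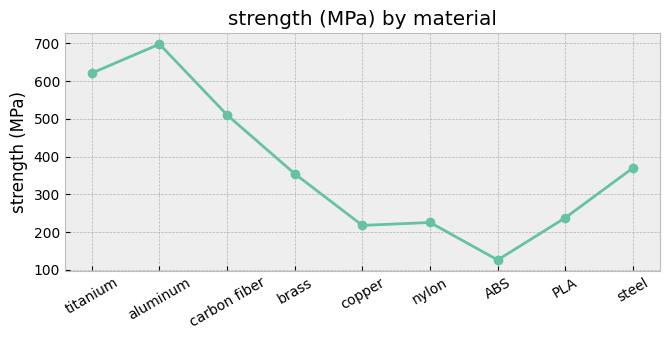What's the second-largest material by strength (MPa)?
Top 3: aluminum ≈ 700, titanium ≈ 600, carbon fiber ≈ 500.

titanium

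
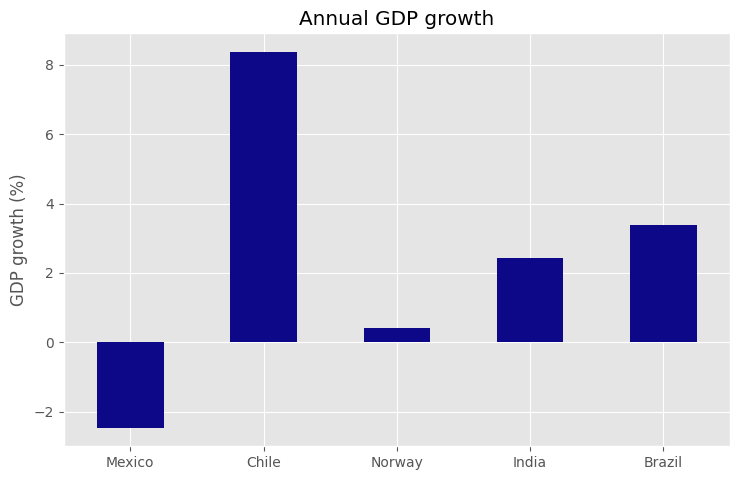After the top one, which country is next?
Brazil

Top 3: Chile ≈ 8, Brazil ≈ 3, India ≈ 2.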